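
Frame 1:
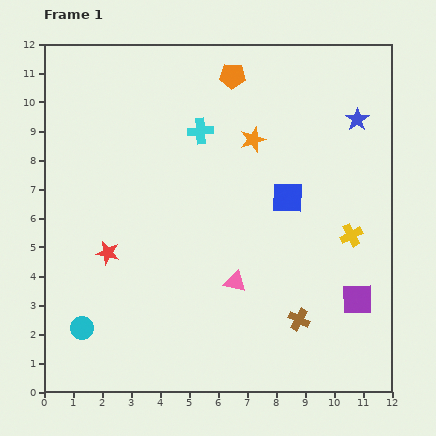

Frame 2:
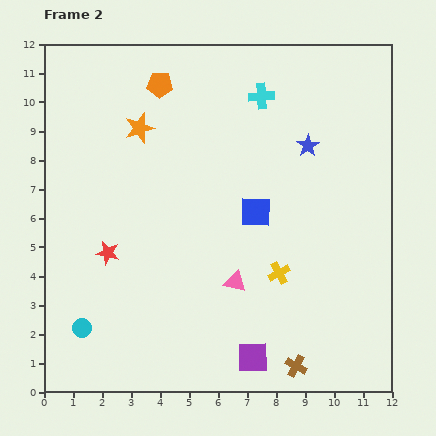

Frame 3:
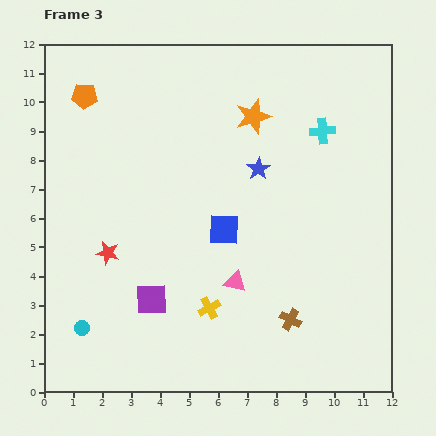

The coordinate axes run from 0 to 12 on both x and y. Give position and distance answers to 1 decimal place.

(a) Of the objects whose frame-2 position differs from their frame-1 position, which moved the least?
the blue square

(moved 1.2)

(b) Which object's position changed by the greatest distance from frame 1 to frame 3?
the purple square

(moved 7.1; next 5.5)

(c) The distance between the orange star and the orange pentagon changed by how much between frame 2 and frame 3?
+4.1

Distance in frame 2: 1.7. Distance in frame 3: 5.8.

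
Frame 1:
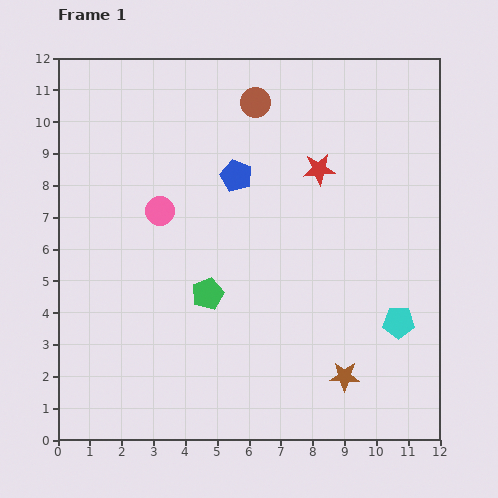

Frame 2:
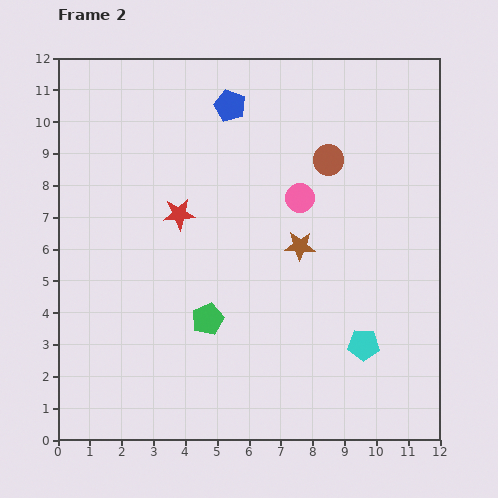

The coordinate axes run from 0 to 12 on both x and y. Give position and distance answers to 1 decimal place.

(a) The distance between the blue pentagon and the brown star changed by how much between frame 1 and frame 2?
-2.3

Distance in frame 1: 7.2. Distance in frame 2: 4.9.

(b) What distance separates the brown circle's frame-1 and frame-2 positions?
2.9

The brown circle moved from (6.2, 10.6) to (8.5, 8.8), a distance of √(2.3² + 1.8²) ≈ 2.9.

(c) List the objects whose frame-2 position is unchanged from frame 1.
none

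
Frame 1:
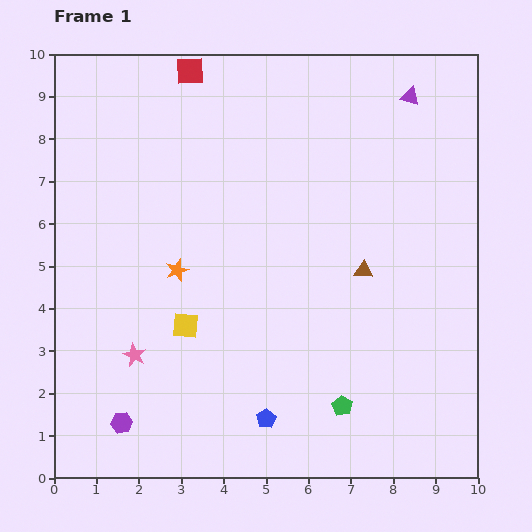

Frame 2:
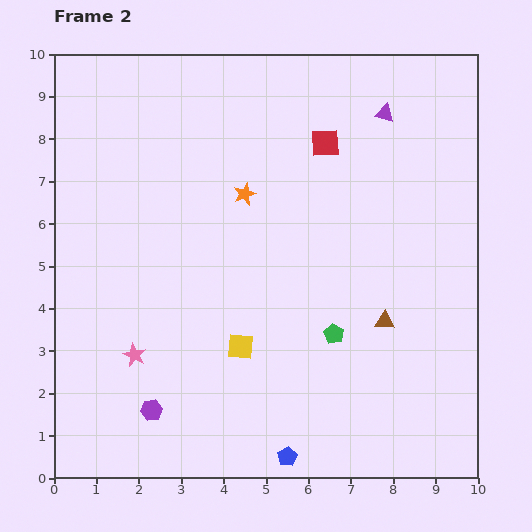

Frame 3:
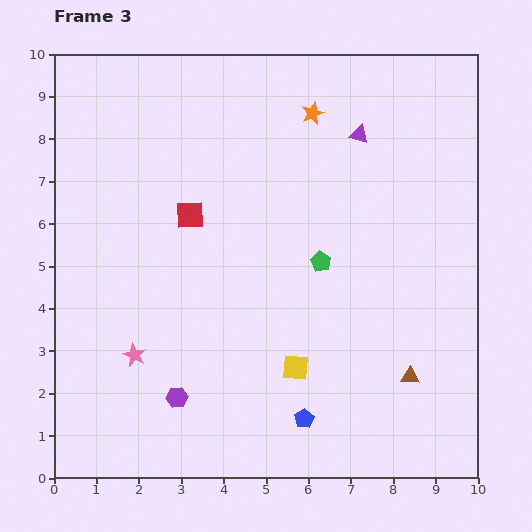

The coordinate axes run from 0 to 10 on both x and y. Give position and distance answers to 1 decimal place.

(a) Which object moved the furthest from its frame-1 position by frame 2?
the red square

(moved 3.6; next 2.4)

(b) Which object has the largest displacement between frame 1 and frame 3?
the orange star

(moved 4.9; next 3.4)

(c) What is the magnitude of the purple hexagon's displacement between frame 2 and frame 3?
0.7

The purple hexagon moved from (2.3, 1.6) to (2.9, 1.9), a distance of √(0.6² + 0.3²) ≈ 0.7.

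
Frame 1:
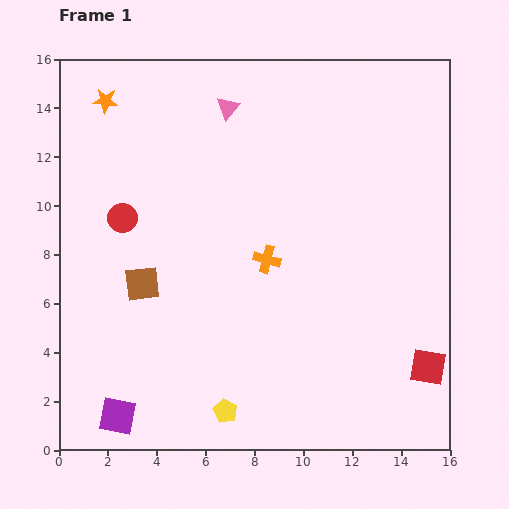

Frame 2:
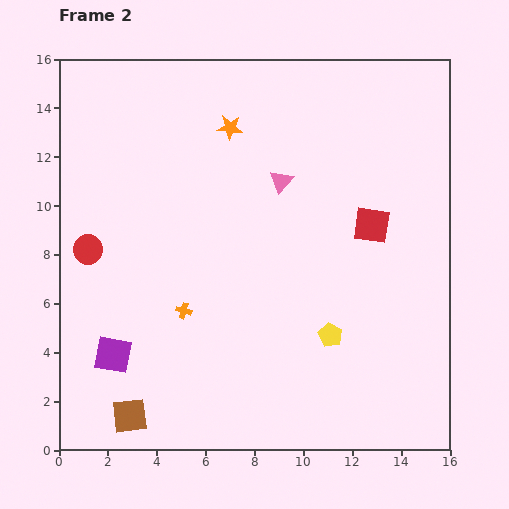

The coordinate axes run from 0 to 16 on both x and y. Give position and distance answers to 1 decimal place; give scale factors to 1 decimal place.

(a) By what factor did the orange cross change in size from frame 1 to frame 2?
0.6×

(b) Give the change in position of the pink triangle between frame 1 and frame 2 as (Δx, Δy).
(2.2, -3.0)

The pink triangle was at (6.9, 14.0) in frame 1 and (9.1, 11.0) in frame 2.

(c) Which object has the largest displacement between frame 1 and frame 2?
the red square

(moved 6.2; next 5.4)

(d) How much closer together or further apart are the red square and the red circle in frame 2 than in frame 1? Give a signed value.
-2.3

Distance in frame 1: 13.9. Distance in frame 2: 11.6.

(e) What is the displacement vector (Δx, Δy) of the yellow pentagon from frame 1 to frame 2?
(4.3, 3.1)

The yellow pentagon was at (6.8, 1.6) in frame 1 and (11.1, 4.7) in frame 2.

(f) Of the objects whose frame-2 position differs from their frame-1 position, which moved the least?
the red circle

(moved 1.9)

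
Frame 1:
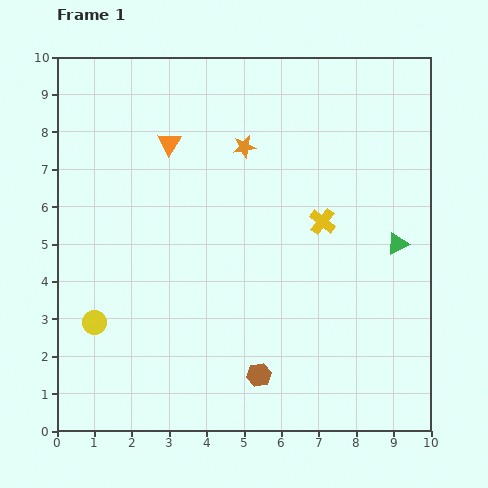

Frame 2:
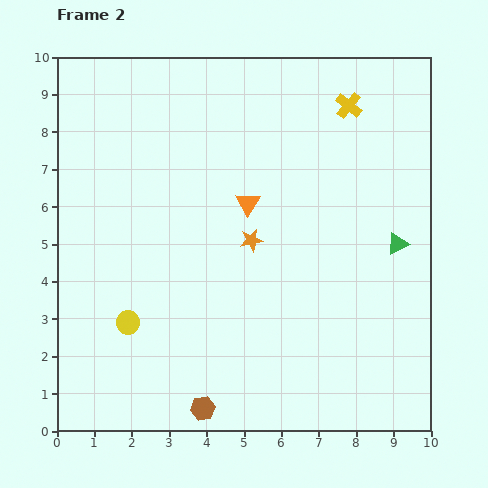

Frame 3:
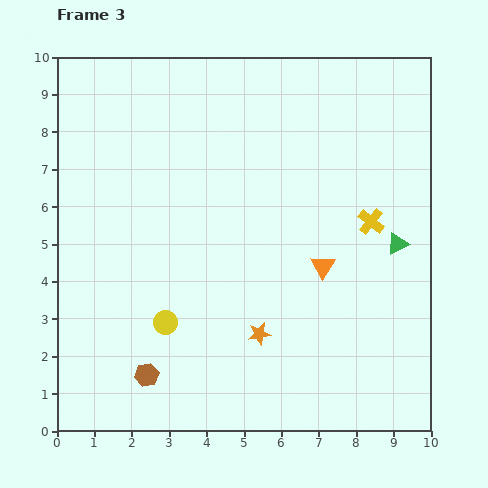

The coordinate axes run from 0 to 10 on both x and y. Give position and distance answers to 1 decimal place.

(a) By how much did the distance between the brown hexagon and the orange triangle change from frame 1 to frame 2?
-1.0

Distance in frame 1: 6.6. Distance in frame 2: 5.6.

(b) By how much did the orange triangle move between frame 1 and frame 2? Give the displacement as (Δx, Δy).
(2.1, -1.6)

The orange triangle was at (3.0, 7.7) in frame 1 and (5.1, 6.1) in frame 2.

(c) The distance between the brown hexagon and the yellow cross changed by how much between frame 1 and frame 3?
+2.9

Distance in frame 1: 4.4. Distance in frame 3: 7.3.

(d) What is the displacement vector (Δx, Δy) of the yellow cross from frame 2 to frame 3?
(0.6, -3.1)

The yellow cross was at (7.8, 8.7) in frame 2 and (8.4, 5.6) in frame 3.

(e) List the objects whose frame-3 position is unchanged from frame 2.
the green triangle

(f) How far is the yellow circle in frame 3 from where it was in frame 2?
1.0

The yellow circle moved from (1.9, 2.9) to (2.9, 2.9), a distance of √(1.0² + 0.0²) ≈ 1.0.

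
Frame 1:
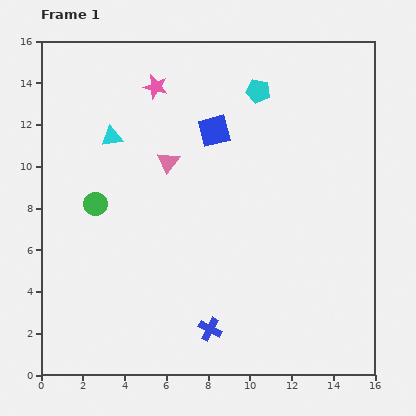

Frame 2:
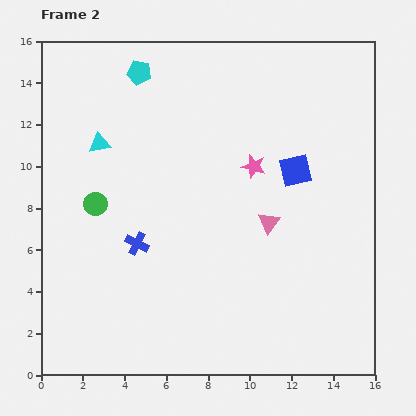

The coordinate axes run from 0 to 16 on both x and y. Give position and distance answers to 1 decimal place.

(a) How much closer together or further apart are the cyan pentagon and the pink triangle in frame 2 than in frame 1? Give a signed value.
+4.0

Distance in frame 1: 5.5. Distance in frame 2: 9.5.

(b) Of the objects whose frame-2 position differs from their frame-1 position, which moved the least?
the cyan triangle

(moved 0.7)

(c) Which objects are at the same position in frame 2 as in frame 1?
the green circle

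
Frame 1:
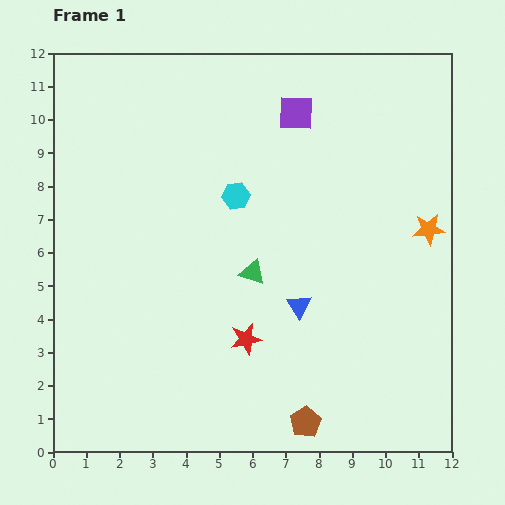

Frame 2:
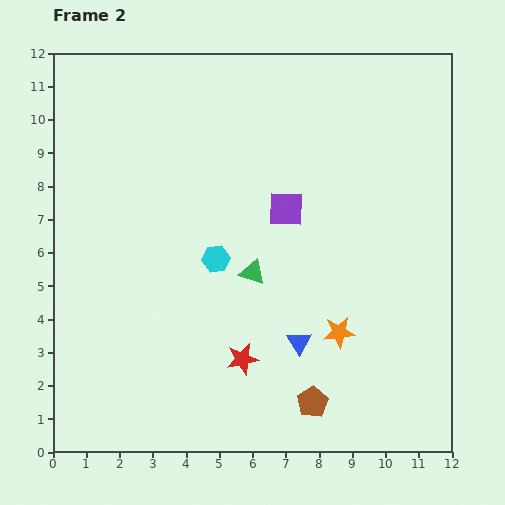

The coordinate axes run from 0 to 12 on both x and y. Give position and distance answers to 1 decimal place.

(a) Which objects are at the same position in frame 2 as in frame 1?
the green triangle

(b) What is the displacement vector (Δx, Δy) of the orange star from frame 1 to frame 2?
(-2.7, -3.1)

The orange star was at (11.3, 6.7) in frame 1 and (8.6, 3.6) in frame 2.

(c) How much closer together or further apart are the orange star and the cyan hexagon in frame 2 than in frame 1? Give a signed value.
-1.6

Distance in frame 1: 5.9. Distance in frame 2: 4.3.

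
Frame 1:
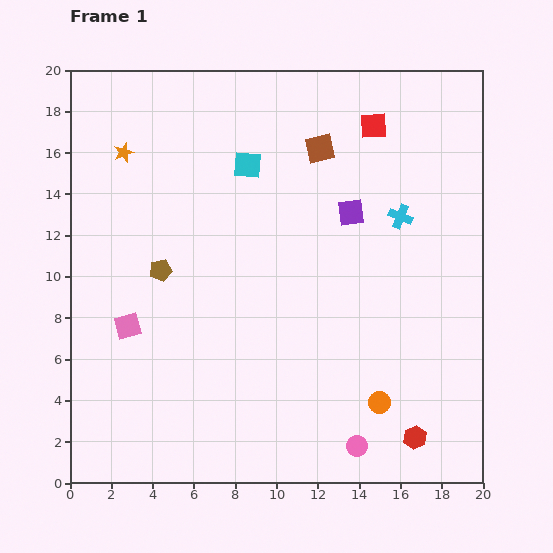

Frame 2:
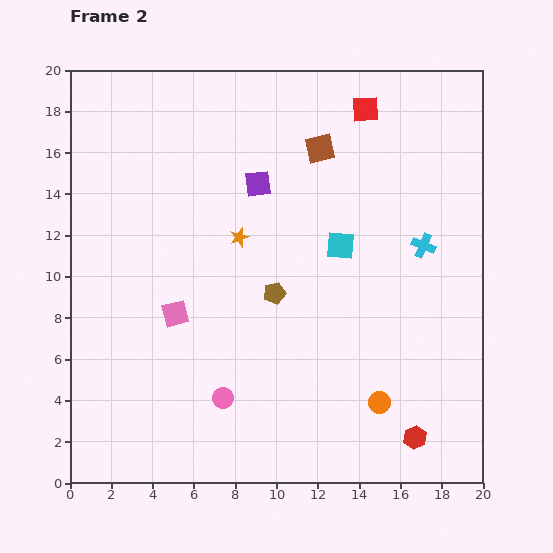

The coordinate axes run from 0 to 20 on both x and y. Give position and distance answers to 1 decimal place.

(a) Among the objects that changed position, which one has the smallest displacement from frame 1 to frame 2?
the red square

(moved 0.9)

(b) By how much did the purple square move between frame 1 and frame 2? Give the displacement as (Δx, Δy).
(-4.5, 1.4)

The purple square was at (13.6, 13.1) in frame 1 and (9.1, 14.5) in frame 2.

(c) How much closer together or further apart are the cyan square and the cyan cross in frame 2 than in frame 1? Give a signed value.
-3.8

Distance in frame 1: 7.8. Distance in frame 2: 4.0.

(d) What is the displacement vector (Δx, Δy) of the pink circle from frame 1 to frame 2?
(-6.5, 2.3)

The pink circle was at (13.9, 1.8) in frame 1 and (7.4, 4.1) in frame 2.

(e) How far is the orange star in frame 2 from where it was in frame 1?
6.9

The orange star moved from (2.6, 16.0) to (8.2, 11.9), a distance of √(5.6² + 4.1²) ≈ 6.9.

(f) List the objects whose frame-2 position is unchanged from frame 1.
the red hexagon, the brown square, the orange circle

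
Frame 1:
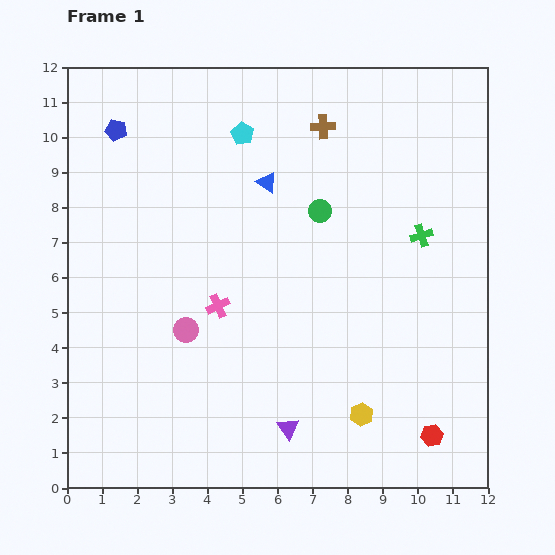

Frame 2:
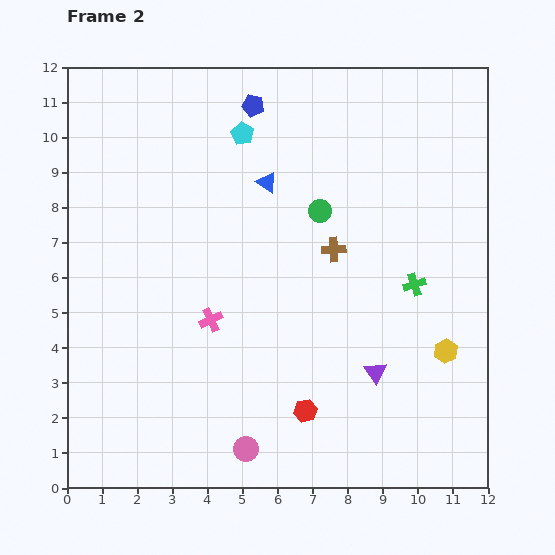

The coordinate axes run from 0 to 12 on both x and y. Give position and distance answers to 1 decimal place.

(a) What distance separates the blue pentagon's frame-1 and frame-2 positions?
4.0

The blue pentagon moved from (1.4, 10.2) to (5.3, 10.9), a distance of √(3.9² + 0.7²) ≈ 4.0.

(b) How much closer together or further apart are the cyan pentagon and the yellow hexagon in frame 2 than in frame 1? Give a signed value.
-0.2

Distance in frame 1: 8.7. Distance in frame 2: 8.5.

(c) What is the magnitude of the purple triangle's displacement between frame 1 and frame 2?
3.0

The purple triangle moved from (6.3, 1.7) to (8.8, 3.3), a distance of √(2.5² + 1.6²) ≈ 3.0.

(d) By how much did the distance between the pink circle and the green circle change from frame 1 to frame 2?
+2.0

Distance in frame 1: 5.1. Distance in frame 2: 7.1.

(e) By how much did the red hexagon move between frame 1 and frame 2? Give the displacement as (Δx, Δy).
(-3.6, 0.7)

The red hexagon was at (10.4, 1.5) in frame 1 and (6.8, 2.2) in frame 2.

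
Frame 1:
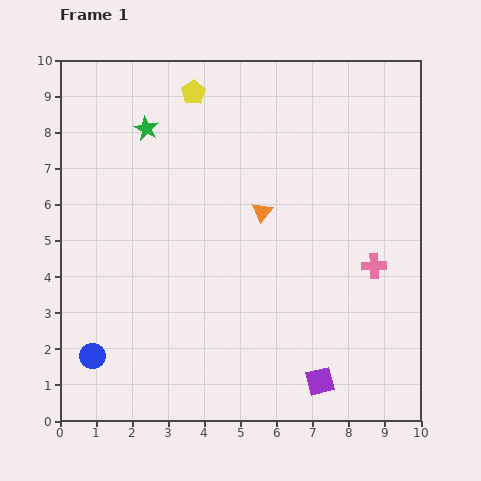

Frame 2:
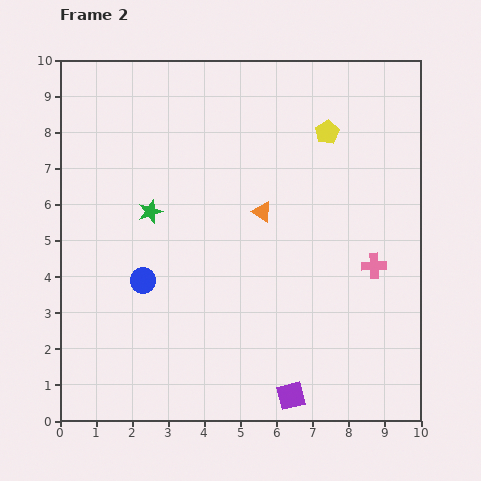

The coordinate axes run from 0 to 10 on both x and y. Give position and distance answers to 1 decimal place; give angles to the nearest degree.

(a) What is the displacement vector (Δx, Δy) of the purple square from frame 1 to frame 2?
(-0.8, -0.4)

The purple square was at (7.2, 1.1) in frame 1 and (6.4, 0.7) in frame 2.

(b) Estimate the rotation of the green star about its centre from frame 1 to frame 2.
26° clockwise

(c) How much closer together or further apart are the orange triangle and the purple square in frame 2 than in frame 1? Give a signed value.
+0.2

Distance in frame 1: 5.0. Distance in frame 2: 5.2.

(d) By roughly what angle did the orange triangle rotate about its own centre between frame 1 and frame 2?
36° counter-clockwise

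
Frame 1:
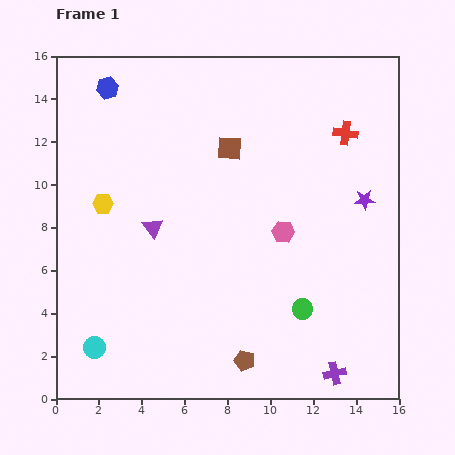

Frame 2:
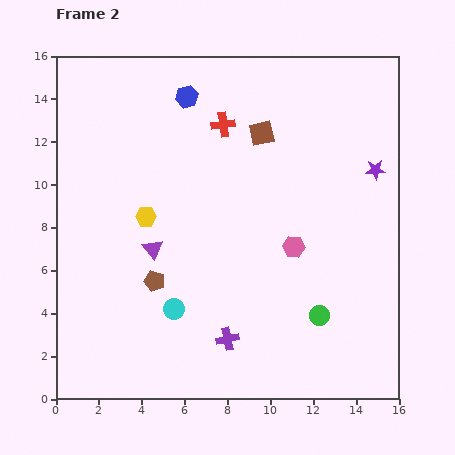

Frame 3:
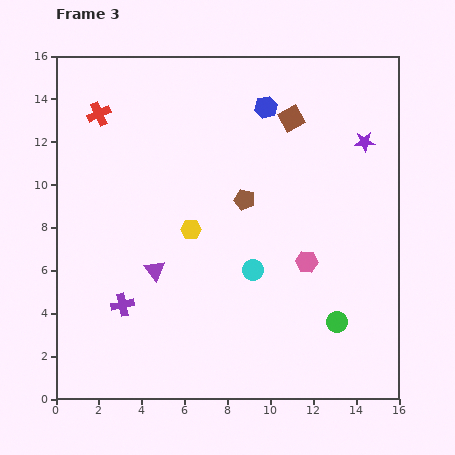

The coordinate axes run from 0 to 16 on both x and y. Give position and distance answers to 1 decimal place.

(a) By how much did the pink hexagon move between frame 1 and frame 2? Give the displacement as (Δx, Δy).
(0.5, -0.7)

The pink hexagon was at (10.6, 7.8) in frame 1 and (11.1, 7.1) in frame 2.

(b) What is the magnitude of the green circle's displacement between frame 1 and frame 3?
1.7

The green circle moved from (11.5, 4.2) to (13.1, 3.6), a distance of √(1.6² + 0.6²) ≈ 1.7.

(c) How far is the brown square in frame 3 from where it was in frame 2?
1.6

The brown square moved from (9.6, 12.4) to (11.0, 13.1), a distance of √(1.4² + 0.7²) ≈ 1.6.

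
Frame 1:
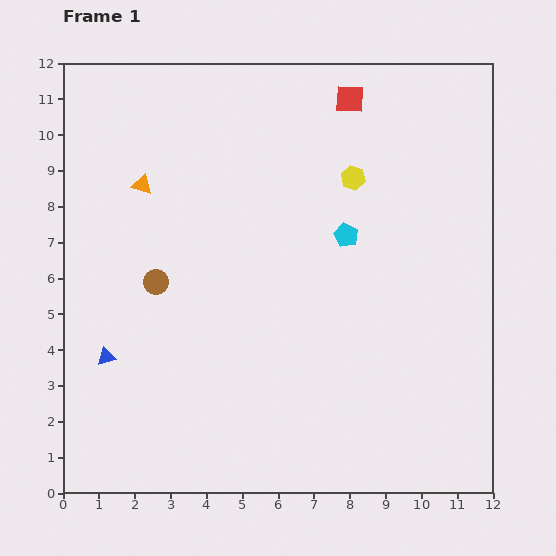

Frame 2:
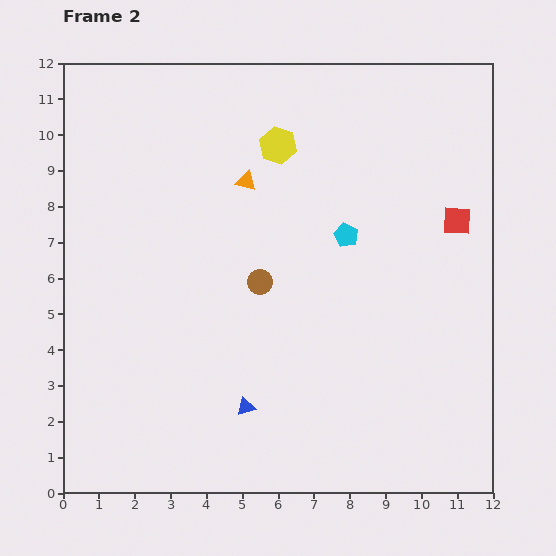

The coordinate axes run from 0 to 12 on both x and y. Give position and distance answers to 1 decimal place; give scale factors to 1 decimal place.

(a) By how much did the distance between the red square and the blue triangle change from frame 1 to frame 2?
-2.0

Distance in frame 1: 9.9. Distance in frame 2: 7.9.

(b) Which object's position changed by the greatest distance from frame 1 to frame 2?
the red square

(moved 4.5; next 4.1)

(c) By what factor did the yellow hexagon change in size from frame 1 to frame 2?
1.5×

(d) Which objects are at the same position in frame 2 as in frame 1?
the cyan pentagon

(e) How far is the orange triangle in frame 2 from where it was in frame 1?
2.9

The orange triangle moved from (2.2, 8.6) to (5.1, 8.7), a distance of √(2.9² + 0.1²) ≈ 2.9.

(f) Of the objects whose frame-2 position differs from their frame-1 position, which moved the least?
the yellow hexagon

(moved 2.3)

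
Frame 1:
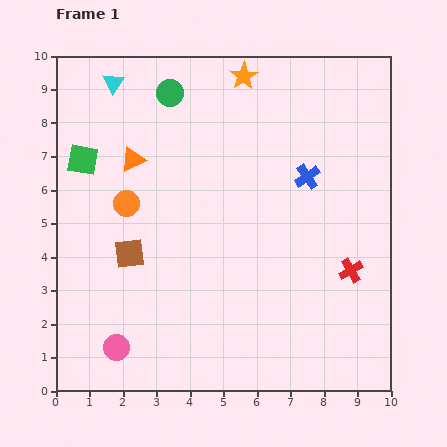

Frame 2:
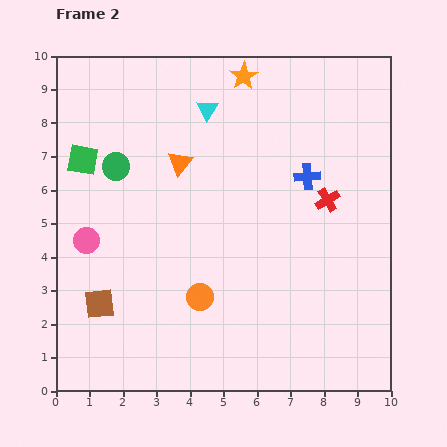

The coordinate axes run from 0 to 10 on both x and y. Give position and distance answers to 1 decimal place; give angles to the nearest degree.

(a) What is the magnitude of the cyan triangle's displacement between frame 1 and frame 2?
2.9

The cyan triangle moved from (1.7, 9.2) to (4.5, 8.4), a distance of √(2.8² + 0.8²) ≈ 2.9.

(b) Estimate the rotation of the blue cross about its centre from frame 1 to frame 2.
31° clockwise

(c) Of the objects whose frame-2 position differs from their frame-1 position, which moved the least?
the orange triangle

(moved 1.4)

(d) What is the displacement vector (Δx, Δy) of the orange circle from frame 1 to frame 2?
(2.2, -2.8)

The orange circle was at (2.1, 5.6) in frame 1 and (4.3, 2.8) in frame 2.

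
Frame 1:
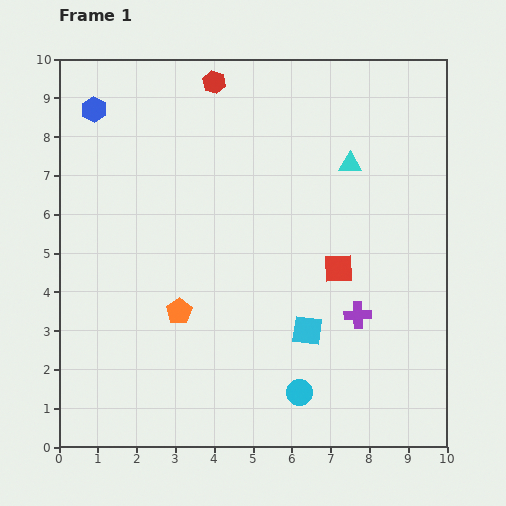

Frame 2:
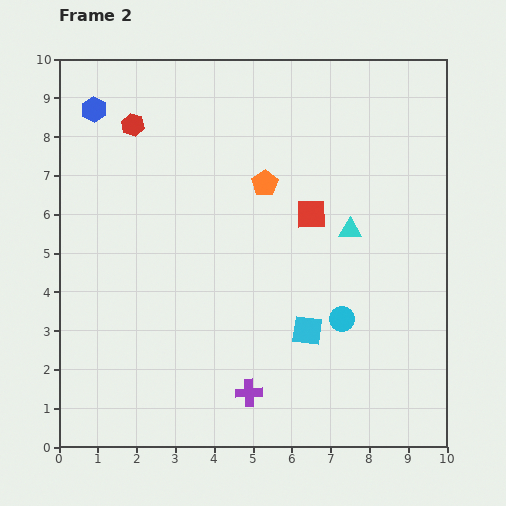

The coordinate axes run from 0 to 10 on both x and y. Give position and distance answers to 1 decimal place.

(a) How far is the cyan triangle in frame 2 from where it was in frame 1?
1.7

The cyan triangle moved from (7.5, 7.3) to (7.5, 5.6), a distance of √(0.0² + 1.7²) ≈ 1.7.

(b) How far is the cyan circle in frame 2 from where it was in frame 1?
2.2

The cyan circle moved from (6.2, 1.4) to (7.3, 3.3), a distance of √(1.1² + 1.9²) ≈ 2.2.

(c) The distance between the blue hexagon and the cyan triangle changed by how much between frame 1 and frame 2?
+0.6

Distance in frame 1: 6.7. Distance in frame 2: 7.3.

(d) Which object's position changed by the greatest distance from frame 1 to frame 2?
the orange pentagon

(moved 4.0; next 3.4)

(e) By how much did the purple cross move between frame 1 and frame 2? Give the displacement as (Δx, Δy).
(-2.8, -2.0)

The purple cross was at (7.7, 3.4) in frame 1 and (4.9, 1.4) in frame 2.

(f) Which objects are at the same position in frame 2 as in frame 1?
the cyan square, the blue hexagon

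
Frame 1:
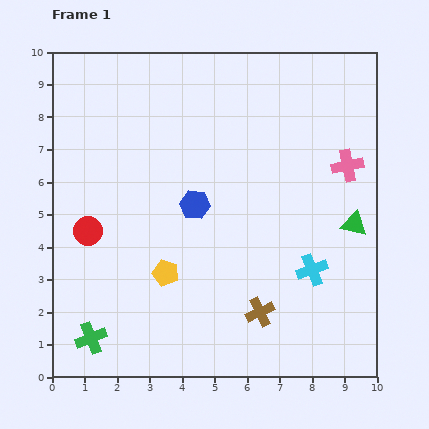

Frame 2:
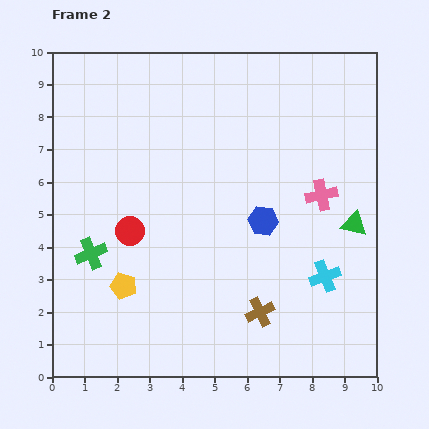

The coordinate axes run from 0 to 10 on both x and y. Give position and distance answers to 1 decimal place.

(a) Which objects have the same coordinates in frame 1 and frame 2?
the green triangle, the brown cross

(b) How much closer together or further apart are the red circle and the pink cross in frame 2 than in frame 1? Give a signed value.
-2.2

Distance in frame 1: 8.2. Distance in frame 2: 6.0.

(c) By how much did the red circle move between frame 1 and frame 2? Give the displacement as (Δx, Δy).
(1.3, 0.0)

The red circle was at (1.1, 4.5) in frame 1 and (2.4, 4.5) in frame 2.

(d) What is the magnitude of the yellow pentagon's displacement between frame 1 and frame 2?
1.4

The yellow pentagon moved from (3.5, 3.2) to (2.2, 2.8), a distance of √(1.3² + 0.4²) ≈ 1.4.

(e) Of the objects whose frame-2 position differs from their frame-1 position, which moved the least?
the cyan cross

(moved 0.4)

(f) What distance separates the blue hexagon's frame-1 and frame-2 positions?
2.2

The blue hexagon moved from (4.4, 5.3) to (6.5, 4.8), a distance of √(2.1² + 0.5²) ≈ 2.2.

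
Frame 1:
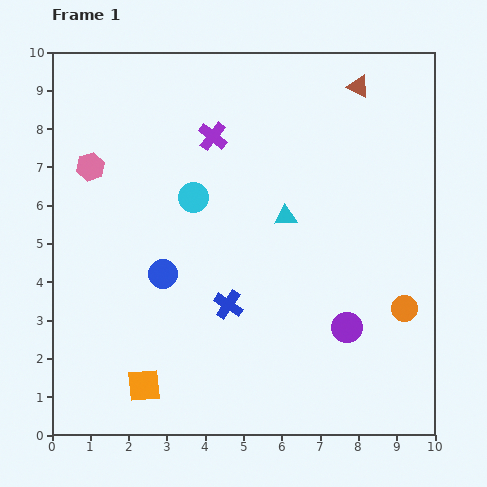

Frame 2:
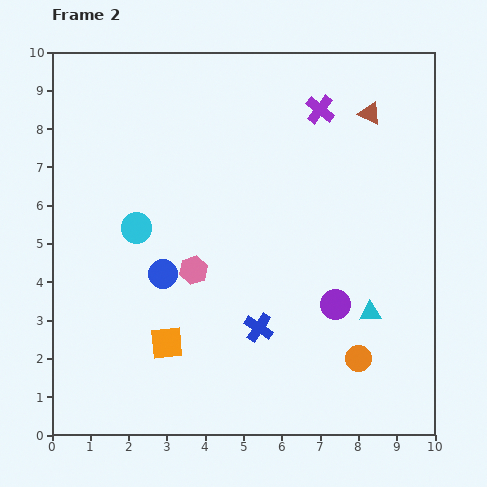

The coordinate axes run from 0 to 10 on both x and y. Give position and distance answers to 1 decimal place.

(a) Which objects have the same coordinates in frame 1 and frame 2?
the blue circle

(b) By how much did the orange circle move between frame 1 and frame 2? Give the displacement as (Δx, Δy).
(-1.2, -1.3)

The orange circle was at (9.2, 3.3) in frame 1 and (8.0, 2.0) in frame 2.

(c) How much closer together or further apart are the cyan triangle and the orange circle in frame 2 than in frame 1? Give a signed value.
-2.7

Distance in frame 1: 3.9. Distance in frame 2: 1.2.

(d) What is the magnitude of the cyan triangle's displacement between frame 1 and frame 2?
3.3

The cyan triangle moved from (6.1, 5.7) to (8.3, 3.2), a distance of √(2.2² + 2.5²) ≈ 3.3.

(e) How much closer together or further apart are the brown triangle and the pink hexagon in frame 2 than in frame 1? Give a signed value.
-1.1

Distance in frame 1: 7.3. Distance in frame 2: 6.2.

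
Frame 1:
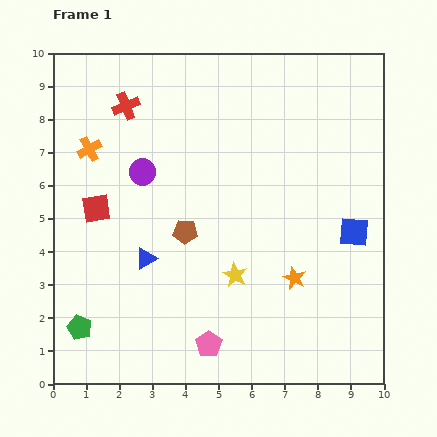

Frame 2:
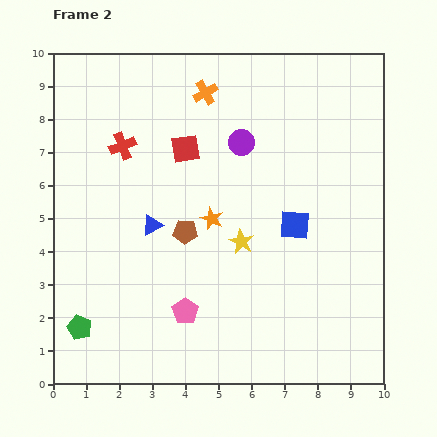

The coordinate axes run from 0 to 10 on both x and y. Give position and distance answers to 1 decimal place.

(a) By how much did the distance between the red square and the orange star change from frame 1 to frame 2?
-4.2

Distance in frame 1: 6.4. Distance in frame 2: 2.2.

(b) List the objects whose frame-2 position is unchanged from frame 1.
the green pentagon, the brown pentagon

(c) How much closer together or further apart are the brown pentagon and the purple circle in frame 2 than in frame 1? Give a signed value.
+1.0

Distance in frame 1: 2.2. Distance in frame 2: 3.2.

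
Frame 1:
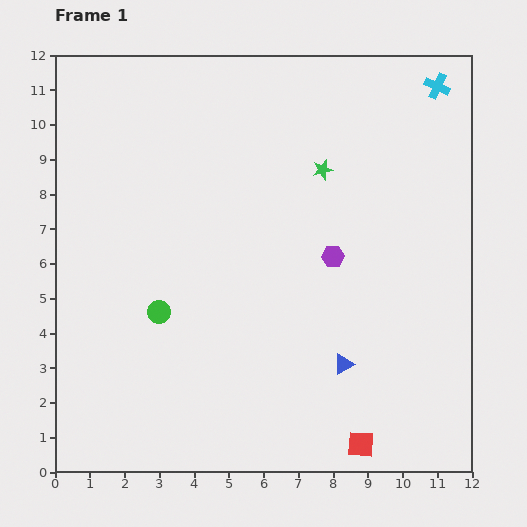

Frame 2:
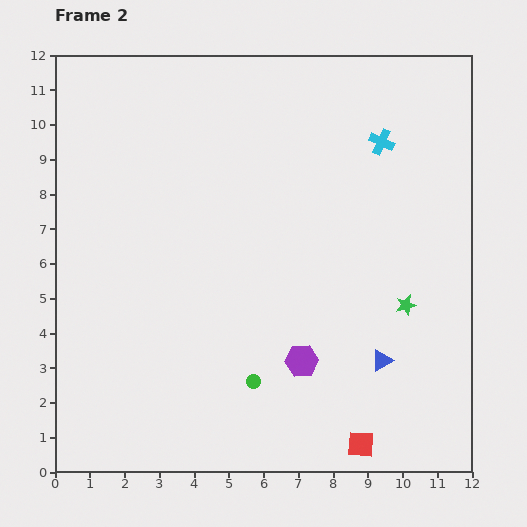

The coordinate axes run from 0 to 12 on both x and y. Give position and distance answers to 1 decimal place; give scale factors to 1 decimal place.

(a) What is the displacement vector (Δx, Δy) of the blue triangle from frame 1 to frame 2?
(1.1, 0.1)

The blue triangle was at (8.3, 3.1) in frame 1 and (9.4, 3.2) in frame 2.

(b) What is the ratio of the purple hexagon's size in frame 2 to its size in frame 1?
1.5×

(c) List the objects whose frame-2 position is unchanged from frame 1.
the red square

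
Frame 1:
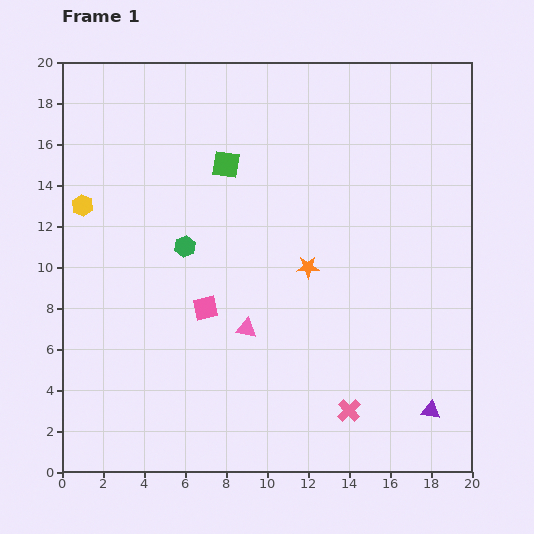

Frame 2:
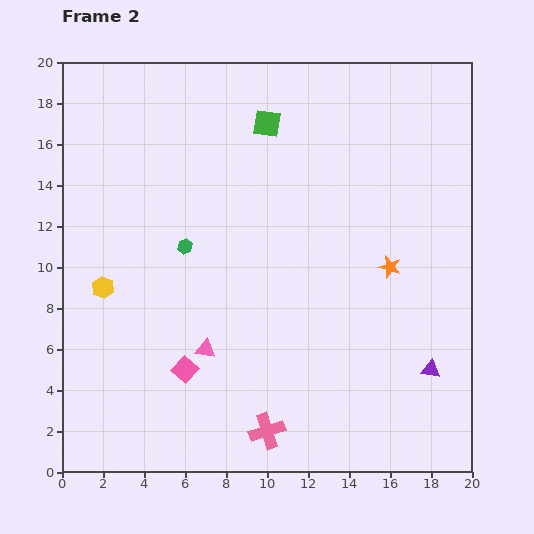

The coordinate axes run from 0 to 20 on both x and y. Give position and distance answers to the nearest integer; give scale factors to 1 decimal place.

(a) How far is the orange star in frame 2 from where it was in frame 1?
4

The orange star moved from (12, 10) to (16, 10), a distance of √(4² + 0²) ≈ 4.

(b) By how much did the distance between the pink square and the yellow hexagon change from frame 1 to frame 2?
-2

Distance in frame 1: 8. Distance in frame 2: 6.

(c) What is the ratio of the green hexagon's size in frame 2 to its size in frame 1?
0.7×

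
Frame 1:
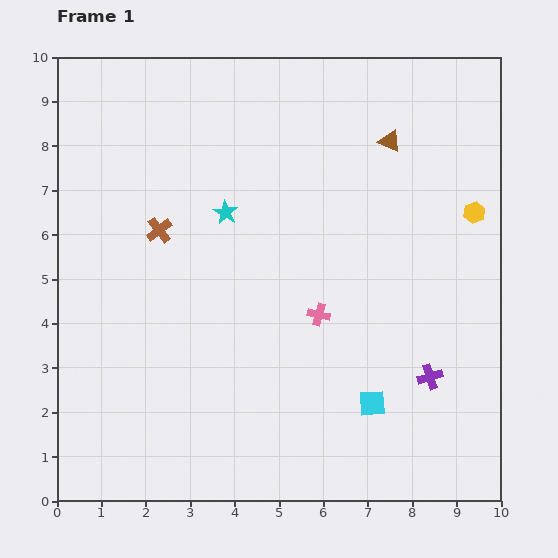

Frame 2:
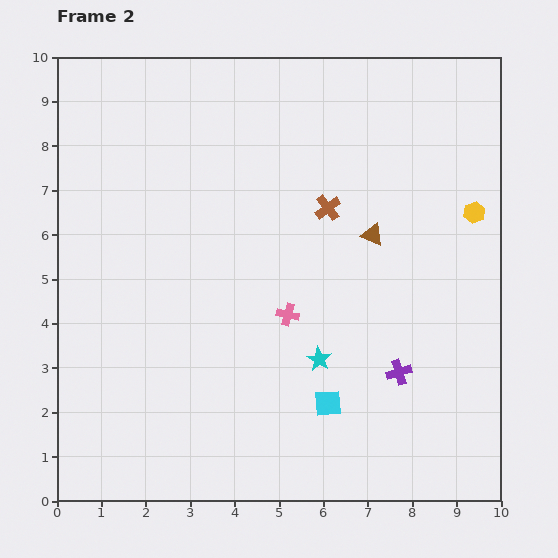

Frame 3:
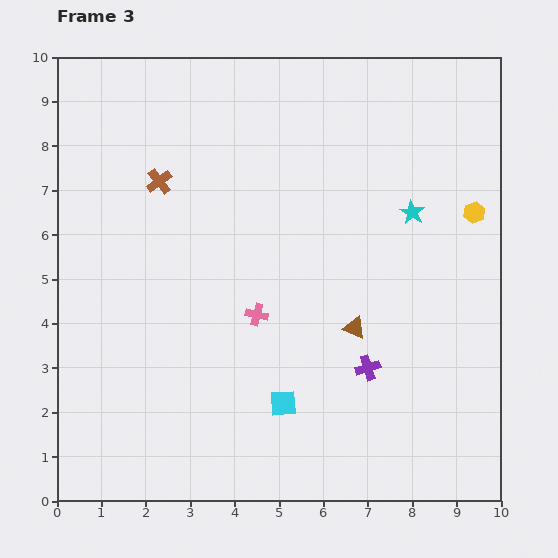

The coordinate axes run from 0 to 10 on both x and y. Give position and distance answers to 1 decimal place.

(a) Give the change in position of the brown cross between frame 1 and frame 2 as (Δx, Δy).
(3.8, 0.5)

The brown cross was at (2.3, 6.1) in frame 1 and (6.1, 6.6) in frame 2.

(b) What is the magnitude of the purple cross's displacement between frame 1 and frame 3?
1.4

The purple cross moved from (8.4, 2.8) to (7.0, 3.0), a distance of √(1.4² + 0.2²) ≈ 1.4.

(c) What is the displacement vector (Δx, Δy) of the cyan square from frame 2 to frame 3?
(-1.0, 0.0)

The cyan square was at (6.1, 2.2) in frame 2 and (5.1, 2.2) in frame 3.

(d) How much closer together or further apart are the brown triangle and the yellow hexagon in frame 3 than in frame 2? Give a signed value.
+1.3

Distance in frame 2: 2.4. Distance in frame 3: 3.7.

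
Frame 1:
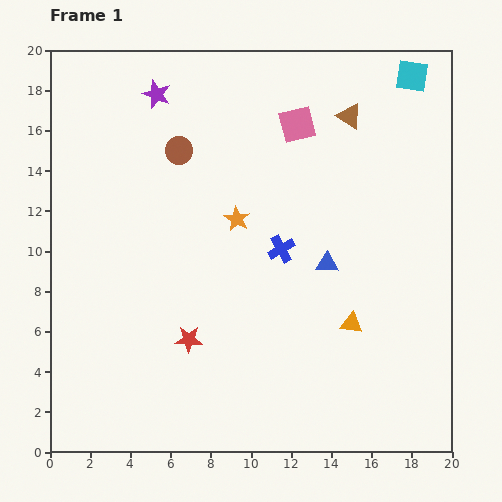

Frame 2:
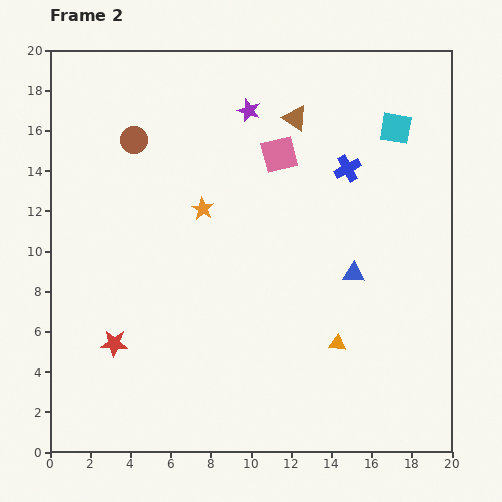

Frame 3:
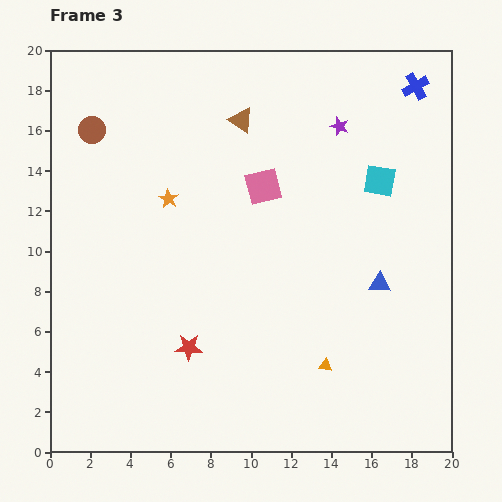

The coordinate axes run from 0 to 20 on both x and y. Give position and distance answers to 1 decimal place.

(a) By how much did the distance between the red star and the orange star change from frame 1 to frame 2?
+1.5

Distance in frame 1: 6.5. Distance in frame 2: 8.0.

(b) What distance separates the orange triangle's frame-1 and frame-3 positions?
2.5

The orange triangle moved from (15.0, 6.4) to (13.7, 4.3), a distance of √(1.3² + 2.1²) ≈ 2.5.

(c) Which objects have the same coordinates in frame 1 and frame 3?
none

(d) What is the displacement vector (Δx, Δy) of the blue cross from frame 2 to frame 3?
(3.4, 4.1)

The blue cross was at (14.8, 14.1) in frame 2 and (18.2, 18.2) in frame 3.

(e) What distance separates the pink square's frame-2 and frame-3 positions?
1.8

The pink square moved from (11.4, 14.8) to (10.6, 13.2), a distance of √(0.8² + 1.6²) ≈ 1.8.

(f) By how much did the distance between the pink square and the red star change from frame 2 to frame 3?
-3.7

Distance in frame 2: 12.5. Distance in frame 3: 8.8.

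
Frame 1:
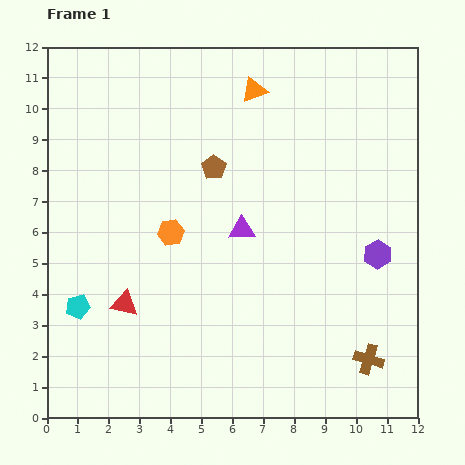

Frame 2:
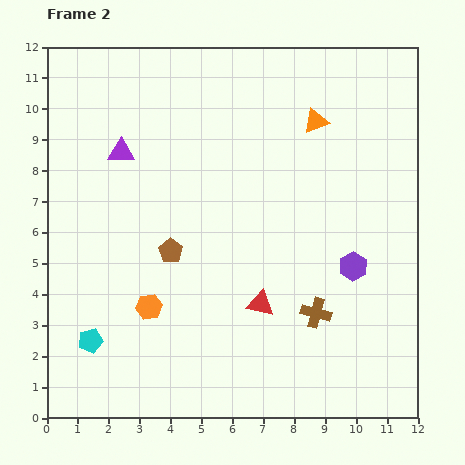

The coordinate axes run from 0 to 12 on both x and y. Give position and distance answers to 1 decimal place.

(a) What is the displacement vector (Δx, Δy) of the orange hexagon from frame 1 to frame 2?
(-0.7, -2.4)

The orange hexagon was at (4.0, 6.0) in frame 1 and (3.3, 3.6) in frame 2.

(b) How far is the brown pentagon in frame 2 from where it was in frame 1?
3.0

The brown pentagon moved from (5.4, 8.1) to (4.0, 5.4), a distance of √(1.4² + 2.7²) ≈ 3.0.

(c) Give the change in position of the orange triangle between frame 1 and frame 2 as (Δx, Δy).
(2.0, -1.0)

The orange triangle was at (6.7, 10.6) in frame 1 and (8.7, 9.6) in frame 2.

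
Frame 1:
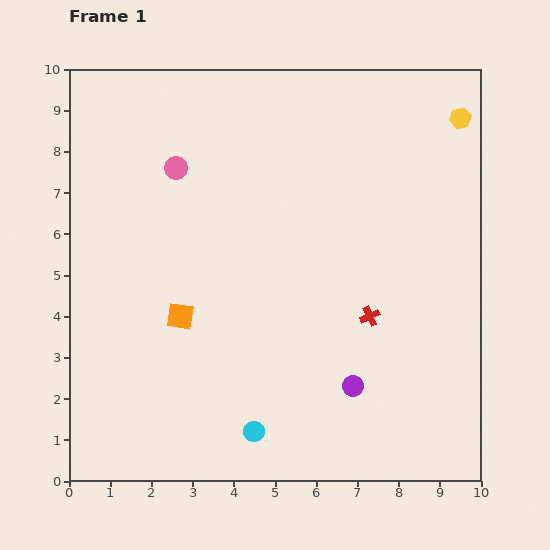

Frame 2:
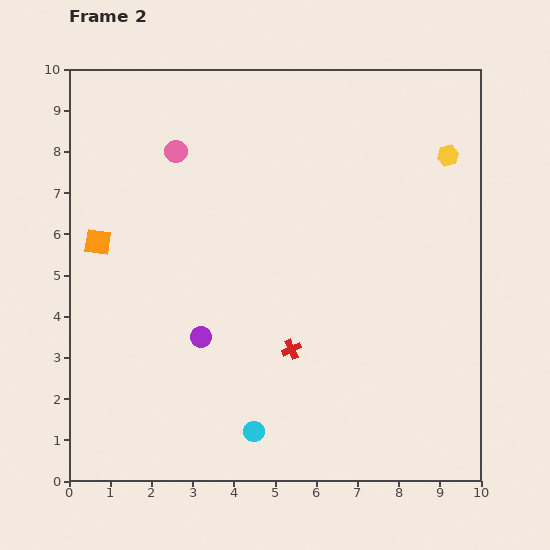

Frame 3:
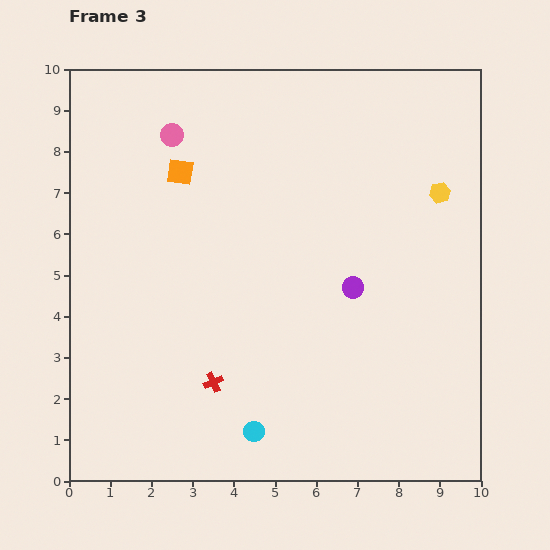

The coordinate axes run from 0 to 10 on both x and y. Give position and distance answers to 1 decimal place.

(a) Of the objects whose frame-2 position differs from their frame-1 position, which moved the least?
the pink circle

(moved 0.4)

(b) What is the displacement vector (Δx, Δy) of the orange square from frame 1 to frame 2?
(-2.0, 1.8)

The orange square was at (2.7, 4.0) in frame 1 and (0.7, 5.8) in frame 2.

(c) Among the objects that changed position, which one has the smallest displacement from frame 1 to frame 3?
the pink circle

(moved 0.8)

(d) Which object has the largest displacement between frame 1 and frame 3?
the red cross

(moved 4.1; next 3.5)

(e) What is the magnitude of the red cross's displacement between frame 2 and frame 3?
2.1

The red cross moved from (5.4, 3.2) to (3.5, 2.4), a distance of √(1.9² + 0.8²) ≈ 2.1.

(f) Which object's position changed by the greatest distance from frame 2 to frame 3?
the purple circle

(moved 3.9; next 2.6)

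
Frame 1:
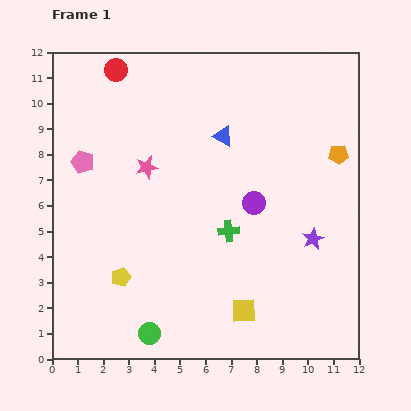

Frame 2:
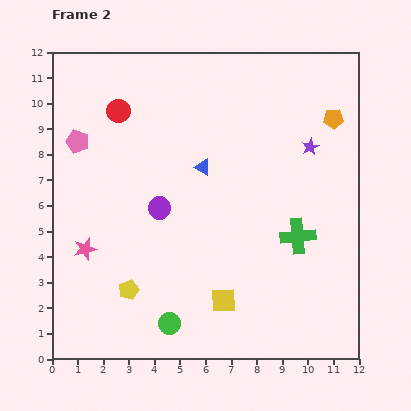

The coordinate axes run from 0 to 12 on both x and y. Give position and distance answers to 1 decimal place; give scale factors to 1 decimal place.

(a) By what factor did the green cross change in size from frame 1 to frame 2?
1.7×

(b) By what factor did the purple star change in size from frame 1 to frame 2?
0.8×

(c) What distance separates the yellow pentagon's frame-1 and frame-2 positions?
0.6

The yellow pentagon moved from (2.7, 3.2) to (3.0, 2.7), a distance of √(0.3² + 0.5²) ≈ 0.6.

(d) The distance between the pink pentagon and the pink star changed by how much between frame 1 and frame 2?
+1.7

Distance in frame 1: 2.5. Distance in frame 2: 4.2.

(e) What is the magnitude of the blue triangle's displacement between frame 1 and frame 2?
1.4

The blue triangle moved from (6.7, 8.7) to (5.9, 7.5), a distance of √(0.8² + 1.2²) ≈ 1.4.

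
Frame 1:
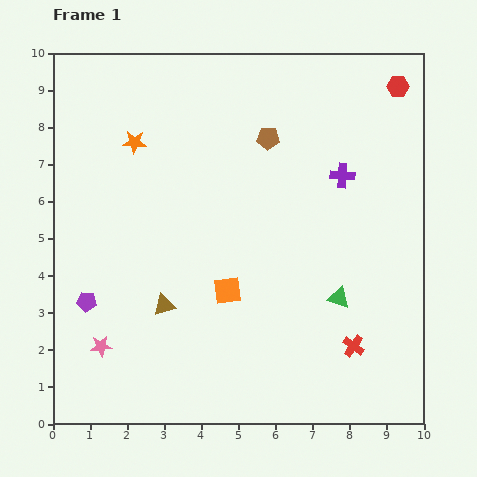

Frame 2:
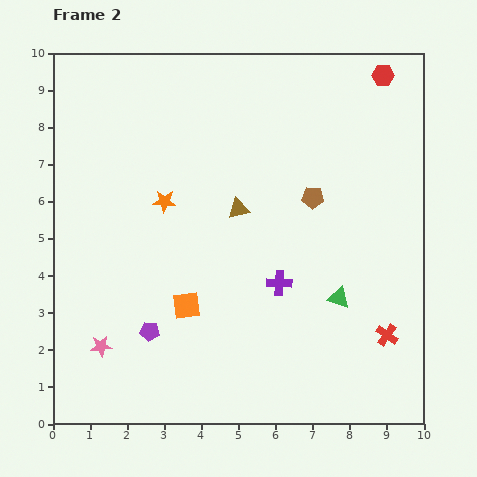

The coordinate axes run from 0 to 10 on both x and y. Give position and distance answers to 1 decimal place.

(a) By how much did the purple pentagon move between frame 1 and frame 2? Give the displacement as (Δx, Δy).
(1.7, -0.8)

The purple pentagon was at (0.9, 3.3) in frame 1 and (2.6, 2.5) in frame 2.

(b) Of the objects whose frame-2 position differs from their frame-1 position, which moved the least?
the red hexagon

(moved 0.5)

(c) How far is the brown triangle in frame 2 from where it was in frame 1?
3.3

The brown triangle moved from (3.0, 3.2) to (5.0, 5.8), a distance of √(2.0² + 2.6²) ≈ 3.3.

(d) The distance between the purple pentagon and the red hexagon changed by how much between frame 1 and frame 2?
-0.9

Distance in frame 1: 10.2. Distance in frame 2: 9.3.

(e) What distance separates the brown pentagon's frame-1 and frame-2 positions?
2.0

The brown pentagon moved from (5.8, 7.7) to (7.0, 6.1), a distance of √(1.2² + 1.6²) ≈ 2.0.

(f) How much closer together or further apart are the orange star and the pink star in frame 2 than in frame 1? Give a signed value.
-1.3

Distance in frame 1: 5.6. Distance in frame 2: 4.3.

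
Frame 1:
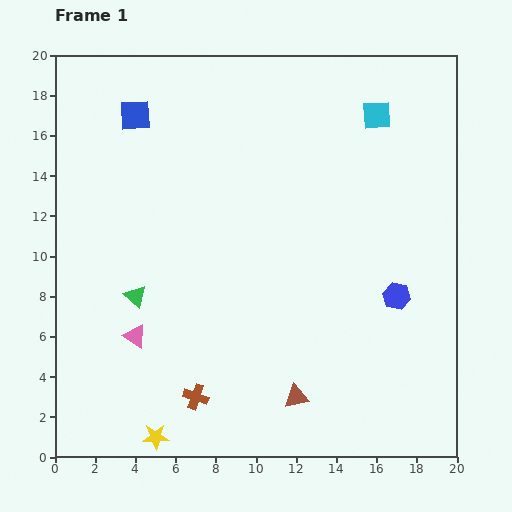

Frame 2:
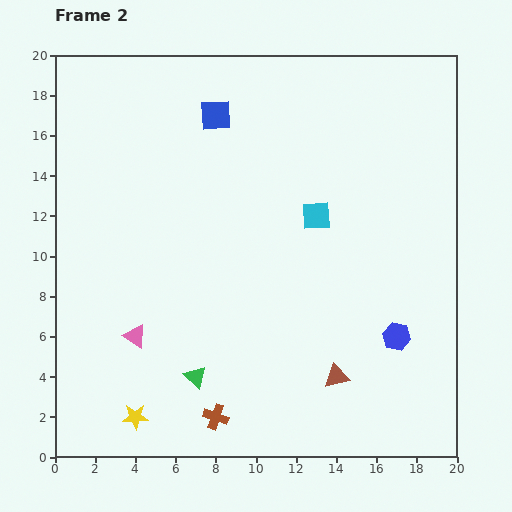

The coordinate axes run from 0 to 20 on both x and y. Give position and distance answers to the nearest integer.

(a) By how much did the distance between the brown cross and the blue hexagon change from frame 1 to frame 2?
-1

Distance in frame 1: 11. Distance in frame 2: 10.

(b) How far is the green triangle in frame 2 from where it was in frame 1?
5

The green triangle moved from (4, 8) to (7, 4), a distance of √(3² + 4²) ≈ 5.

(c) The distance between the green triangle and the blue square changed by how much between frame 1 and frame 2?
+4

Distance in frame 1: 9. Distance in frame 2: 13.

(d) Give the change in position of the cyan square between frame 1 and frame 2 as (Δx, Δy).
(-3, -5)

The cyan square was at (16, 17) in frame 1 and (13, 12) in frame 2.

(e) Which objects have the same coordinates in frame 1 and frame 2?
the pink triangle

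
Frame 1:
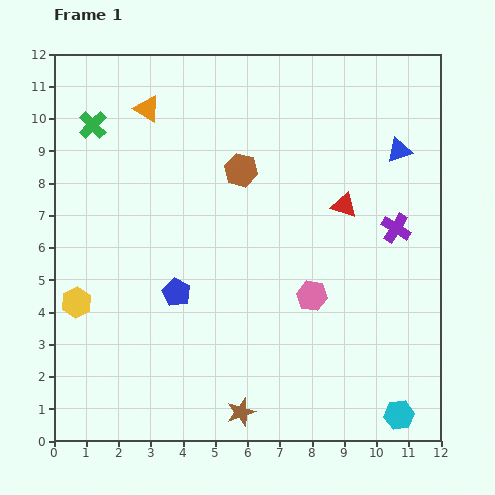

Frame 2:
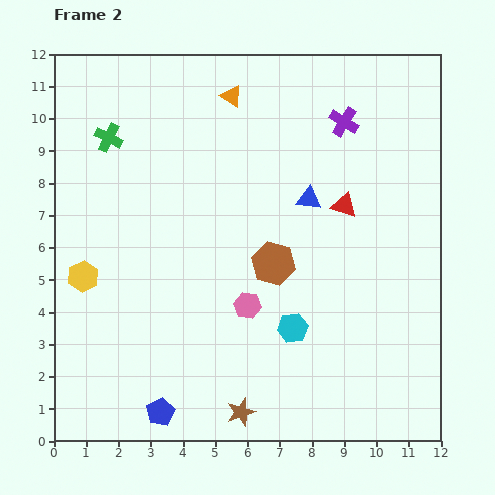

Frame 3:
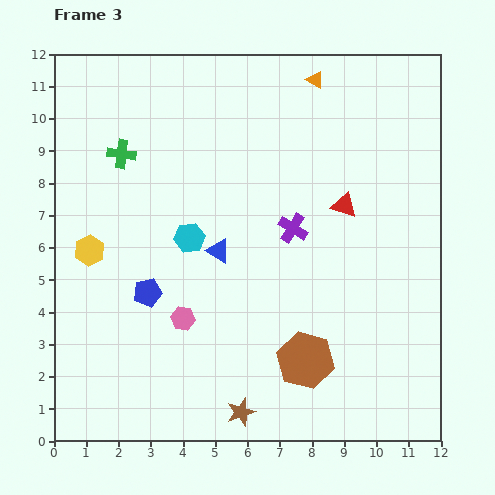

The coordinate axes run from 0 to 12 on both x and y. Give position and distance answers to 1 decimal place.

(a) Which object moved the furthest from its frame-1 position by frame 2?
the cyan hexagon

(moved 4.3; next 3.7)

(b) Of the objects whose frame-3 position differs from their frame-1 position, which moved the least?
the blue pentagon

(moved 0.9)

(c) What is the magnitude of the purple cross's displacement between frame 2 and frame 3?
3.7

The purple cross moved from (9.0, 9.9) to (7.4, 6.6), a distance of √(1.6² + 3.3²) ≈ 3.7.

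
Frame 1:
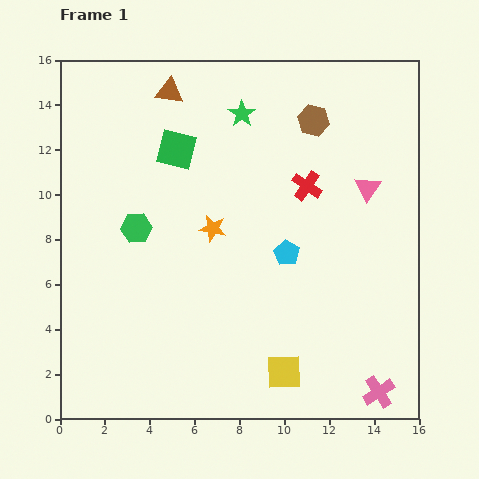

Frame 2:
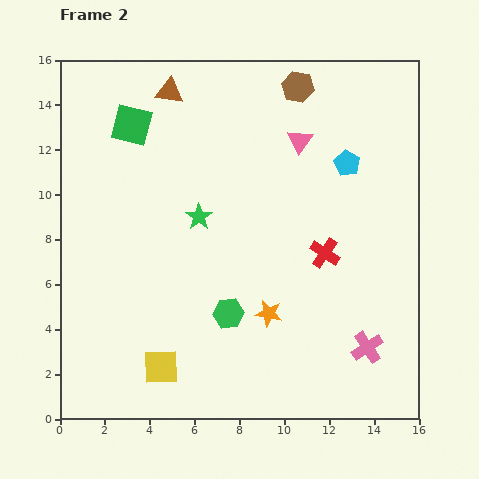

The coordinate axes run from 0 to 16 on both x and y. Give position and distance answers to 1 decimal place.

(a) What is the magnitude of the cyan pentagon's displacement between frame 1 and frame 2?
4.8

The cyan pentagon moved from (10.1, 7.4) to (12.8, 11.4), a distance of √(2.7² + 4.0²) ≈ 4.8.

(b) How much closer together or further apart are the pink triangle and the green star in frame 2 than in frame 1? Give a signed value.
-0.9

Distance in frame 1: 6.5. Distance in frame 2: 5.6.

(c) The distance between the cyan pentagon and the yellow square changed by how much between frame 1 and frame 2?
+7.0

Distance in frame 1: 5.3. Distance in frame 2: 12.3.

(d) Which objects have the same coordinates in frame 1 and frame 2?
the brown triangle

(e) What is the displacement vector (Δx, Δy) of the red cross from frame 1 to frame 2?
(0.8, -3.0)

The red cross was at (11.0, 10.4) in frame 1 and (11.8, 7.4) in frame 2.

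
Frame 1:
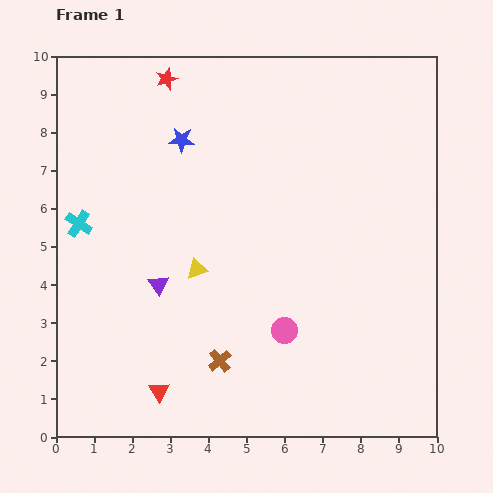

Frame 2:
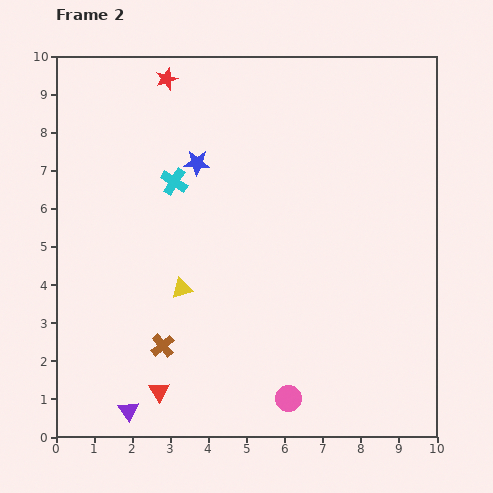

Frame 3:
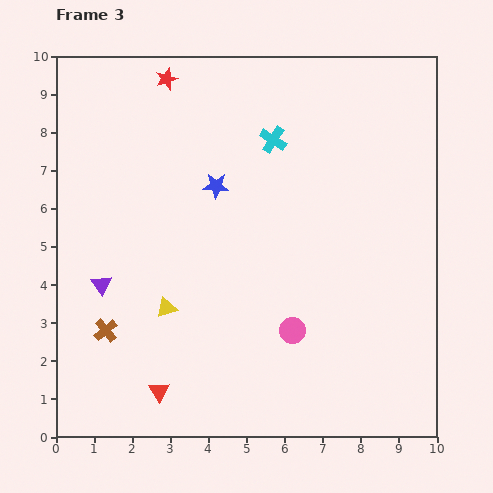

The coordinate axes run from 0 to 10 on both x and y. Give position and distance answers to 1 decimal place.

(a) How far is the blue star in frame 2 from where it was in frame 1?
0.7

The blue star moved from (3.3, 7.8) to (3.7, 7.2), a distance of √(0.4² + 0.6²) ≈ 0.7.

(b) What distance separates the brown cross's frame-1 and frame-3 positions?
3.1

The brown cross moved from (4.3, 2.0) to (1.3, 2.8), a distance of √(3.0² + 0.8²) ≈ 3.1.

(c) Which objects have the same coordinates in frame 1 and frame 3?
the red star, the red triangle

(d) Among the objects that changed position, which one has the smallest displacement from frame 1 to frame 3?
the pink circle

(moved 0.2)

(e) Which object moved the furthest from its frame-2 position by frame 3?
the purple triangle

(moved 3.4; next 2.8)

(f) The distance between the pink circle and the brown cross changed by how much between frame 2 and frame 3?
+1.3

Distance in frame 2: 3.6. Distance in frame 3: 4.9.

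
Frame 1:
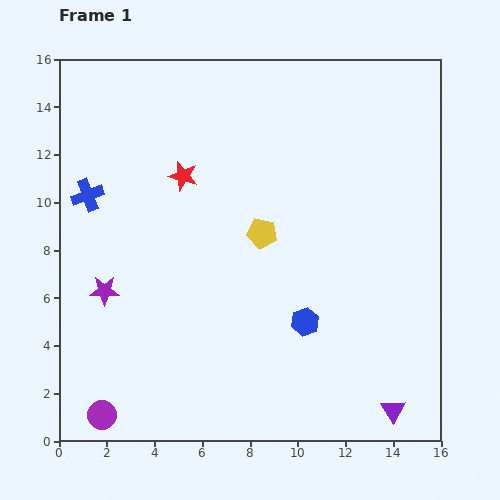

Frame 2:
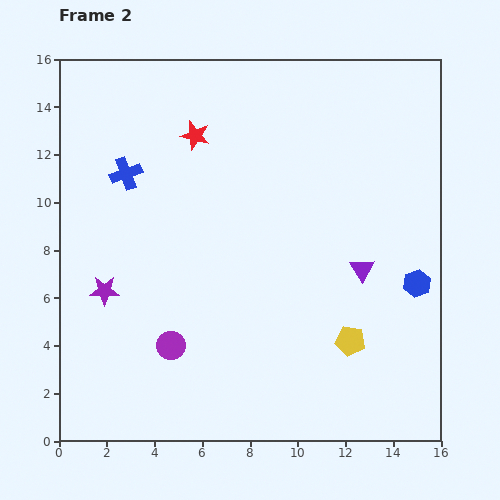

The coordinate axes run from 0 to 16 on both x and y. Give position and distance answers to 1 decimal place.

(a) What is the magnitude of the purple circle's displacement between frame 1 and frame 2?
4.1

The purple circle moved from (1.8, 1.1) to (4.7, 4.0), a distance of √(2.9² + 2.9²) ≈ 4.1.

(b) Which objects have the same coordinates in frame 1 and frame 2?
the purple star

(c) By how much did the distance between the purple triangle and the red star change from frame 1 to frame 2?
-4.2

Distance in frame 1: 13.2. Distance in frame 2: 9.0.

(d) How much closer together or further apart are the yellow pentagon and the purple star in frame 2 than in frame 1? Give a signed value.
+3.5

Distance in frame 1: 7.0. Distance in frame 2: 10.5.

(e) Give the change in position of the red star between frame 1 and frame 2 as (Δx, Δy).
(0.5, 1.7)

The red star was at (5.2, 11.1) in frame 1 and (5.7, 12.8) in frame 2.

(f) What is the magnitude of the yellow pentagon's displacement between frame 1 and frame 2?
5.8

The yellow pentagon moved from (8.5, 8.7) to (12.2, 4.2), a distance of √(3.7² + 4.5²) ≈ 5.8.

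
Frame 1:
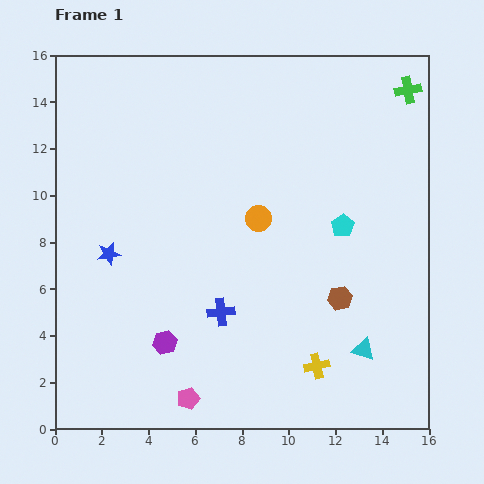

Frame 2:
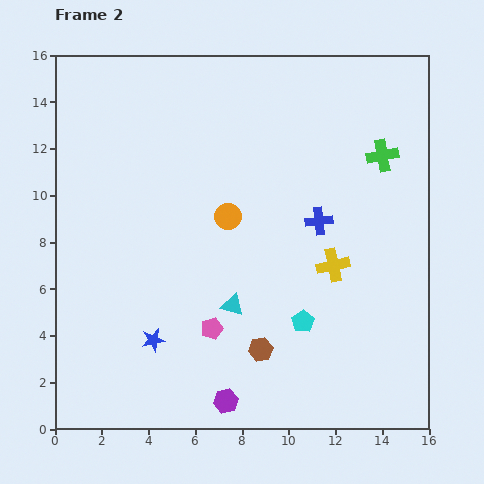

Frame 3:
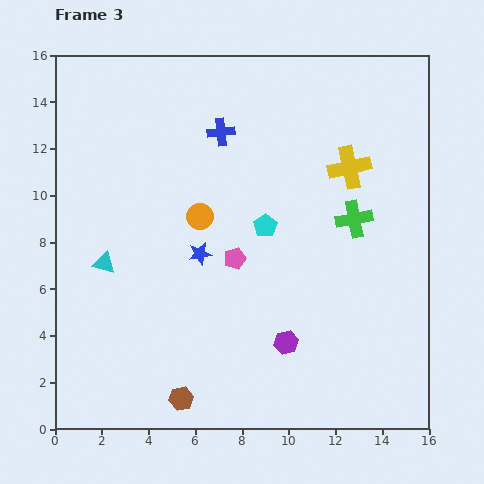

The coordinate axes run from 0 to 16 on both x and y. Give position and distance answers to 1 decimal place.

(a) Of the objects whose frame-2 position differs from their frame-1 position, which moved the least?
the orange circle

(moved 1.3)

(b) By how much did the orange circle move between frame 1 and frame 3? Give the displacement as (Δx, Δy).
(-2.5, 0.1)

The orange circle was at (8.7, 9.0) in frame 1 and (6.2, 9.1) in frame 3.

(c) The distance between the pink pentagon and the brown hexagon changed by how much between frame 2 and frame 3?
+4.1

Distance in frame 2: 2.3. Distance in frame 3: 6.4.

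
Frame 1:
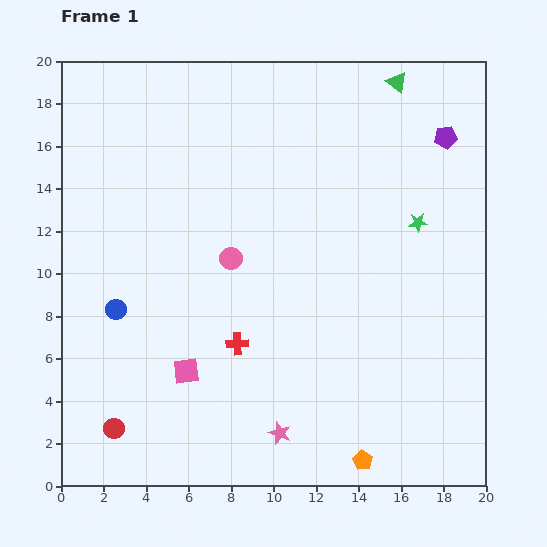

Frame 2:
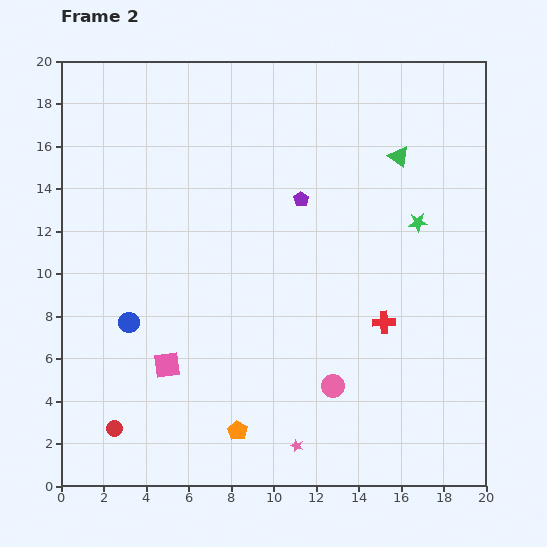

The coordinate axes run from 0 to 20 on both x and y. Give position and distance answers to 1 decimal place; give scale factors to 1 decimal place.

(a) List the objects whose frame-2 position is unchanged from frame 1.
the red circle, the green star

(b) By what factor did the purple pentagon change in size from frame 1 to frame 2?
0.7×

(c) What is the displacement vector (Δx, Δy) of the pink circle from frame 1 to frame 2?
(4.8, -6.0)

The pink circle was at (8.0, 10.7) in frame 1 and (12.8, 4.7) in frame 2.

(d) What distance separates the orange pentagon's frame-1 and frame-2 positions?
6.1

The orange pentagon moved from (14.2, 1.2) to (8.3, 2.6), a distance of √(5.9² + 1.4²) ≈ 6.1.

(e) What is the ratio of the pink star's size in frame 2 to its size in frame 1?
0.6×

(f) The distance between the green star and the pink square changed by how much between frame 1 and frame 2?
+0.6

Distance in frame 1: 13.0. Distance in frame 2: 13.6.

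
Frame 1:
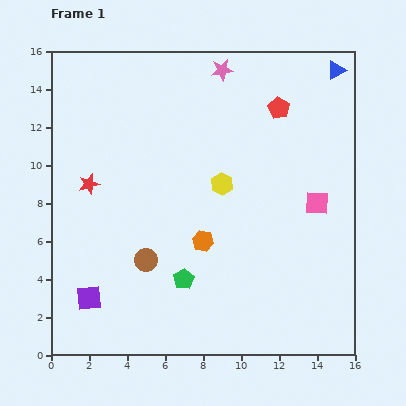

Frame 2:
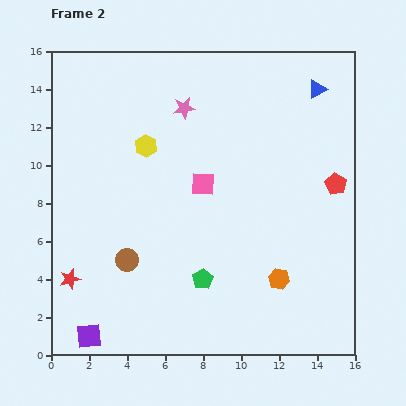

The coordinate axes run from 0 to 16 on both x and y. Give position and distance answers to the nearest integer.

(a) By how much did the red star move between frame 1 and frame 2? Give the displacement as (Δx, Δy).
(-1, -5)

The red star was at (2, 9) in frame 1 and (1, 4) in frame 2.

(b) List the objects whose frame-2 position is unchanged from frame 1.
none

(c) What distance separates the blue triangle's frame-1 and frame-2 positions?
1

The blue triangle moved from (15, 15) to (14, 14), a distance of √(1² + 1²) ≈ 1.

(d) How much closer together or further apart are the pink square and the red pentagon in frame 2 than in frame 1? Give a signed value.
+2

Distance in frame 1: 5. Distance in frame 2: 7.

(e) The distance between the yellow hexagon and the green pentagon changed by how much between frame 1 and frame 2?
+3

Distance in frame 1: 5. Distance in frame 2: 8.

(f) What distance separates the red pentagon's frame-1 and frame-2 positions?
5

The red pentagon moved from (12, 13) to (15, 9), a distance of √(3² + 4²) ≈ 5.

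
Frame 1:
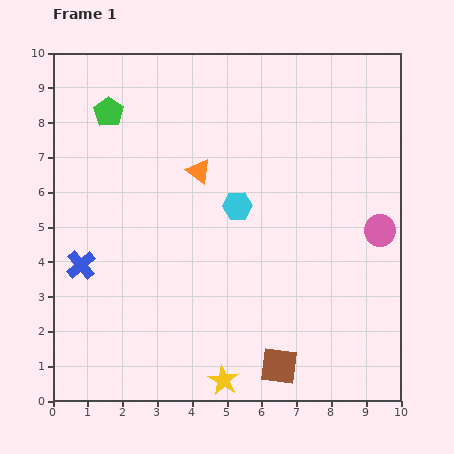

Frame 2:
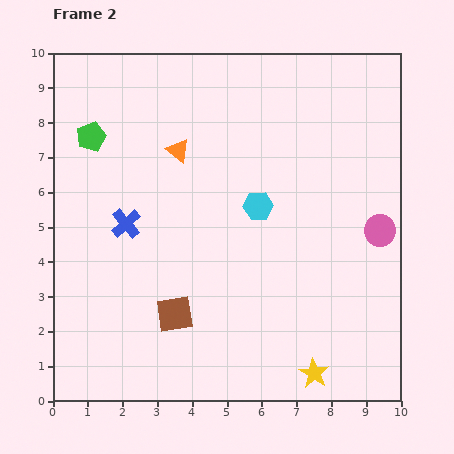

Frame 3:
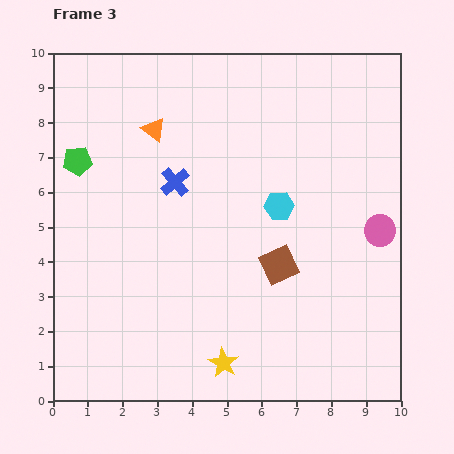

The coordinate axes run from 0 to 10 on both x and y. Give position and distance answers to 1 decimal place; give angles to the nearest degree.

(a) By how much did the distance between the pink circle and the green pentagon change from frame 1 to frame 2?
+0.2

Distance in frame 1: 8.5. Distance in frame 2: 8.7.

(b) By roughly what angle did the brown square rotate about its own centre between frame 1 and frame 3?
33° counter-clockwise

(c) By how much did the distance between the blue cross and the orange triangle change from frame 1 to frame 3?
-2.7

Distance in frame 1: 4.3. Distance in frame 3: 1.6.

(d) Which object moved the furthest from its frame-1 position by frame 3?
the blue cross

(moved 3.6; next 2.9)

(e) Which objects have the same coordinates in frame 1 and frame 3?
the pink circle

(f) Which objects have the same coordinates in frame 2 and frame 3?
the pink circle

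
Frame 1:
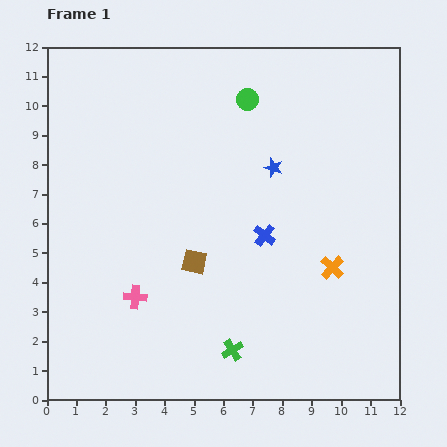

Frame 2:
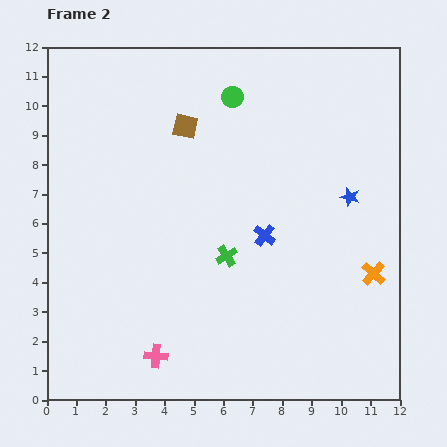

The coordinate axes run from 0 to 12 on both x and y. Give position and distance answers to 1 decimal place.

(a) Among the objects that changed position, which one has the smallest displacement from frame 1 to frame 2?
the green circle

(moved 0.5)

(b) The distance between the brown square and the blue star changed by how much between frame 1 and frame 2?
+1.9

Distance in frame 1: 4.2. Distance in frame 2: 6.1.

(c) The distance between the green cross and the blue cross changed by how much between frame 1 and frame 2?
-2.6

Distance in frame 1: 4.1. Distance in frame 2: 1.5.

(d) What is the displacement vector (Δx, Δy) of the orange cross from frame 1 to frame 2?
(1.4, -0.2)

The orange cross was at (9.7, 4.5) in frame 1 and (11.1, 4.3) in frame 2.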